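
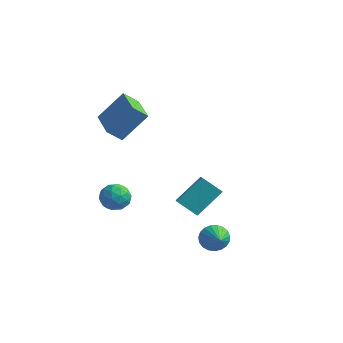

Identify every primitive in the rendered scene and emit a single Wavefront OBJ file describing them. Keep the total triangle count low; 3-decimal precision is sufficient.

v -2.897 -2.019 2.039
v -3.395 -2.659 2.752
v -4.609 -0.718 2.012
v -5.107 -1.358 2.725
v -2.073 -0.902 3.615
v -2.571 -1.542 4.328
v -3.785 0.399 3.588
v -4.283 -0.241 4.301
v -0.686 -0.309 -2.596
v -0.123 1.12 -1.254
v -1.281 0.387 -3.088
v -0.718 1.817 -1.746
v 0.418 0.043 -3.434
v 0.981 1.473 -2.092
v -0.177 0.74 -3.926
v 0.386 2.169 -2.584
v 2.511 -1.272 -3.646
v 3.096 -1.003 -4.17
v 3.569 -2.188 -2.934
v 3.12 -0.775 -3.912
v 3.039 -0.633 -3.608
v 2.866 -0.601 -3.311
v 2.632 -0.686 -3.072
v 2.377 -0.872 -2.932
v 2.145 -1.127 -2.916
v 1.976 -1.407 -3.026
v 1.9 -1.664 -3.243
v 1.93 -1.854 -3.53
v 2.06 -1.943 -3.837
v 2.268 -1.916 -4.112
v 2.518 -1.777 -4.305
v 2.767 -1.552 -4.385
v 2.972 -1.278 -4.337
v -4.625 -1.291 -2.537
v -4.237 -0.824 -3.235
v -3.463 -2.236 -2.525
v -3.075 -1.769 -3.223
v -3.138 -1.381 -2.385
v -3.856 -0.797 -2.393
v -3.844 -2.263 -3.367
v -4.562 -1.679 -3.375
v -3.755 -1.424 -3.748
v -3.318 -0.88 -3.141
v -4.382 -2.18 -2.619
v -3.945 -1.636 -2.012
v -4.533 -0.975 -2.888
v -3.167 -2.085 -2.872
v -3.204 -1.858 -2.38
v -2.976 -1.583 -2.79
v -4.309 -0.959 -2.392
v -4.081 -0.684 -2.803
v -3.435 -1.012 -2.303
v -3.619 -2.376 -2.957
v -3.391 -2.101 -3.368
v -4.724 -1.477 -2.97
v -4.496 -1.202 -3.38
v -4.265 -2.048 -3.457
v -4.021 -1.053 -3.599
v -3.339 -1.608 -3.592
v -3.791 -1.899 -3.677
v -4.212 -1.555 -3.681
v -3.765 -0.733 -3.243
v -3.082 -1.288 -3.235
v -3.119 -1.06 -2.743
v -3.541 -0.717 -2.747
v -3.481 -1.086 -3.544
v -4.618 -1.772 -2.525
v -3.935 -2.327 -2.517
v -4.159 -2.343 -3.013
v -4.581 -2 -3.017
v -4.361 -1.452 -2.168
v -3.679 -2.007 -2.161
v -3.488 -1.505 -2.079
v -3.909 -1.161 -2.083
v -4.219 -1.974 -2.216
f 2 4 1
f 5 2 1
f 1 4 3
f 3 5 1
f 2 8 4
f 6 2 5
f 6 8 2
f 4 8 3
f 7 5 3
f 3 8 7
f 7 6 5
f 8 6 7
f 10 12 9
f 13 10 9
f 9 12 11
f 11 13 9
f 10 16 12
f 14 10 13
f 14 16 10
f 12 16 11
f 15 13 11
f 11 16 15
f 15 14 13
f 16 14 15
f 18 17 20
f 18 20 19
f 20 17 21
f 20 21 19
f 21 17 22
f 21 22 19
f 22 17 23
f 22 23 19
f 23 17 24
f 23 24 19
f 24 17 25
f 24 25 19
f 25 17 26
f 25 26 19
f 26 17 27
f 26 27 19
f 27 17 28
f 27 28 19
f 28 17 29
f 28 29 19
f 29 17 30
f 29 30 19
f 30 17 31
f 30 31 19
f 31 17 32
f 31 32 19
f 32 17 33
f 32 33 19
f 33 17 18
f 33 18 19
f 34 71 50
f 71 45 74
f 50 74 39
f 71 74 50
f 34 50 46
f 50 39 51
f 46 51 35
f 50 51 46
f 34 46 55
f 46 35 56
f 55 56 41
f 46 56 55
f 34 55 67
f 55 41 70
f 67 70 44
f 55 70 67
f 34 67 71
f 67 44 75
f 71 75 45
f 67 75 71
f 35 51 62
f 51 39 65
f 62 65 43
f 51 65 62
f 39 74 52
f 74 45 73
f 52 73 38
f 74 73 52
f 45 75 72
f 75 44 68
f 72 68 36
f 75 68 72
f 44 70 69
f 70 41 57
f 69 57 40
f 70 57 69
f 41 56 61
f 56 35 58
f 61 58 42
f 56 58 61
f 37 63 49
f 63 43 64
f 49 64 38
f 63 64 49
f 37 49 47
f 49 38 48
f 47 48 36
f 49 48 47
f 37 47 54
f 47 36 53
f 54 53 40
f 47 53 54
f 37 54 59
f 54 40 60
f 59 60 42
f 54 60 59
f 37 59 63
f 59 42 66
f 63 66 43
f 59 66 63
f 38 64 52
f 64 43 65
f 52 65 39
f 64 65 52
f 36 48 72
f 48 38 73
f 72 73 45
f 48 73 72
f 40 53 69
f 53 36 68
f 69 68 44
f 53 68 69
f 42 60 61
f 60 40 57
f 61 57 41
f 60 57 61
f 43 66 62
f 66 42 58
f 62 58 35
f 66 58 62



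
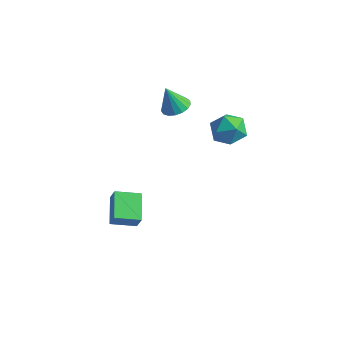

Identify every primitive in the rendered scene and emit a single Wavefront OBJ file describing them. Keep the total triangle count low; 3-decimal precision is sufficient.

v 1.543 2.303 4.013
v 2.365 2.521 3.213
v 2.095 0.499 4.087
v 2.917 0.717 3.287
v 3.012 1.168 4.36
v 2.671 2.283 4.314
v 1.789 0.737 2.986
v 1.448 1.852 2.94
v 2.517 1.554 2.579
v 3.272 1.82 3.427
v 1.188 1.2 3.873
v 1.943 1.466 4.721
v -1.98 2.323 2.79
v -1.511 3.051 3.069
v -2.52 2.057 4.39
v -1.901 3.213 2.964
v -2.31 3.171 2.819
v -2.643 2.934 2.668
v -2.824 2.558 2.544
v -2.812 2.128 2.477
v -2.609 1.743 2.481
v -2.262 1.49 2.556
v -1.851 1.428 2.685
v -1.469 1.572 2.837
v -1.204 1.887 2.979
v -1.117 2.302 3.077
v -1.228 2.722 3.11
v -3.766 -1.72 -3.714
v -3.304 -1.865 -2.716
v -2.606 -0.672 -4.099
v -2.144 -0.817 -3.101
v -2.696 -3.163 -4.419
v -2.234 -3.308 -3.421
v -1.536 -2.115 -4.804
v -1.074 -2.26 -3.806
f 1 12 6
f 1 6 2
f 1 2 8
f 1 8 11
f 1 11 12
f 2 6 10
f 6 12 5
f 12 11 3
f 11 8 7
f 8 2 9
f 4 10 5
f 4 5 3
f 4 3 7
f 4 7 9
f 4 9 10
f 5 10 6
f 3 5 12
f 7 3 11
f 9 7 8
f 10 9 2
f 14 13 16
f 14 16 15
f 16 13 17
f 16 17 15
f 17 13 18
f 17 18 15
f 18 13 19
f 18 19 15
f 19 13 20
f 19 20 15
f 20 13 21
f 20 21 15
f 21 13 22
f 21 22 15
f 22 13 23
f 22 23 15
f 23 13 24
f 23 24 15
f 24 13 25
f 24 25 15
f 25 13 26
f 25 26 15
f 26 13 27
f 26 27 15
f 27 13 14
f 27 14 15
f 29 31 28
f 32 29 28
f 28 31 30
f 30 32 28
f 29 35 31
f 33 29 32
f 33 35 29
f 31 35 30
f 34 32 30
f 30 35 34
f 34 33 32
f 35 33 34



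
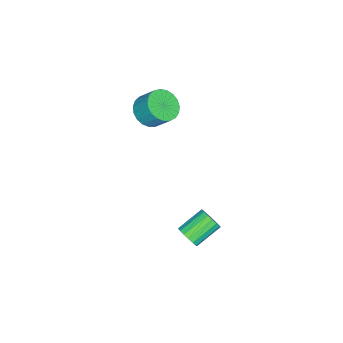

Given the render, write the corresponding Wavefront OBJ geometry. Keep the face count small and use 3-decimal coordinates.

v -3.456 -1.445 3.394
v -2.46 -1.687 3.5
v -2.349 -0.778 4.532
v -3.344 -0.535 4.426
v -2.444 -1.367 3.216
v -2.333 -0.458 4.248
v -2.603 -1.06 2.963
v -2.491 -0.151 3.995
v -2.909 -0.82 2.784
v -2.798 0.09 3.816
v -3.31 -0.688 2.711
v -3.198 0.222 3.743
v -3.736 -0.686 2.756
v -3.624 0.223 3.788
v -4.114 -0.816 2.911
v -4.002 0.093 3.943
v -4.377 -1.054 3.15
v -4.266 -0.145 4.182
v -4.482 -1.36 3.431
v -4.37 -0.451 4.463
v -4.409 -1.681 3.705
v -4.297 -0.772 4.737
v -4.171 -1.961 3.926
v -4.059 -1.051 4.958
v -3.81 -2.151 4.055
v -3.698 -1.242 5.087
v -3.387 -2.219 4.069
v -3.275 -1.31 5.101
v -2.976 -2.154 3.967
v -2.865 -1.244 4.999
v -2.649 -1.966 3.766
v -2.537 -1.056 4.798
v -0.113 2.277 -3.133
v 0.264 2.237 -2.498
v -1.01 3.043 -1.691
v -1.387 3.083 -2.327
v 0.369 2.544 -2.639
v -0.905 3.351 -1.833
v 0.363 2.79 -2.894
v -0.91 3.597 -2.088
v 0.249 2.918 -3.204
v -1.025 3.725 -2.397
v 0.051 2.9 -3.497
v -1.223 3.707 -2.69
v -0.184 2.738 -3.707
v -1.458 3.545 -2.901
v -0.403 2.471 -3.786
v -1.677 3.278 -2.979
v -0.555 2.16 -3.715
v -1.829 2.966 -2.908
v -0.607 1.875 -3.511
v -1.88 2.682 -2.704
v -0.545 1.682 -3.22
v -1.819 2.489 -2.414
v -0.384 1.625 -2.91
v -1.658 2.432 -2.103
v -0.161 1.718 -2.65
v -1.435 2.525 -1.844
v 0.073 1.938 -2.502
v -1.201 2.745 -1.695
f 2 1 5
f 2 5 3
f 3 5 6
f 3 6 4
f 5 1 7
f 5 7 6
f 6 7 8
f 6 8 4
f 7 1 9
f 7 9 8
f 8 9 10
f 8 10 4
f 9 1 11
f 9 11 10
f 10 11 12
f 10 12 4
f 11 1 13
f 11 13 12
f 12 13 14
f 12 14 4
f 13 1 15
f 13 15 14
f 14 15 16
f 14 16 4
f 15 1 17
f 15 17 16
f 16 17 18
f 16 18 4
f 17 1 19
f 17 19 18
f 18 19 20
f 18 20 4
f 19 1 21
f 19 21 20
f 20 21 22
f 20 22 4
f 21 1 23
f 21 23 22
f 22 23 24
f 22 24 4
f 23 1 25
f 23 25 24
f 24 25 26
f 24 26 4
f 25 1 27
f 25 27 26
f 26 27 28
f 26 28 4
f 27 1 29
f 27 29 28
f 28 29 30
f 28 30 4
f 29 1 31
f 29 31 30
f 30 31 32
f 30 32 4
f 31 1 2
f 31 2 32
f 32 2 3
f 32 3 4
f 34 33 37
f 34 37 35
f 35 37 38
f 35 38 36
f 37 33 39
f 37 39 38
f 38 39 40
f 38 40 36
f 39 33 41
f 39 41 40
f 40 41 42
f 40 42 36
f 41 33 43
f 41 43 42
f 42 43 44
f 42 44 36
f 43 33 45
f 43 45 44
f 44 45 46
f 44 46 36
f 45 33 47
f 45 47 46
f 46 47 48
f 46 48 36
f 47 33 49
f 47 49 48
f 48 49 50
f 48 50 36
f 49 33 51
f 49 51 50
f 50 51 52
f 50 52 36
f 51 33 53
f 51 53 52
f 52 53 54
f 52 54 36
f 53 33 55
f 53 55 54
f 54 55 56
f 54 56 36
f 55 33 57
f 55 57 56
f 56 57 58
f 56 58 36
f 57 33 59
f 57 59 58
f 58 59 60
f 58 60 36
f 59 33 34
f 59 34 60
f 60 34 35
f 60 35 36



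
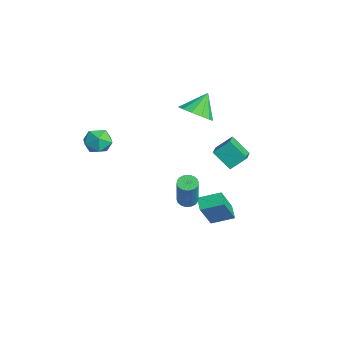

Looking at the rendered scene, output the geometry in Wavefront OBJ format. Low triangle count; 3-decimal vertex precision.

v -3.638 -3.257 -0.134
v -3.139 -3.824 0.303
v -4.681 -3.456 0.797
v -4.182 -4.023 1.234
v -3.979 -3.174 1.233
v -3.335 -3.051 0.657
v -4.485 -4.229 0.443
v -3.841 -4.106 -0.133
v -3.663 -4.425 0.66
v -3.35 -3.773 1.148
v -4.47 -3.507 -0.048
v -4.157 -2.855 0.44
v -0.792 1.6 0.786
v 0.31 0.997 1.307
v -0.659 2.457 1.494
v 0.443 1.854 2.016
v -0.023 2.226 -0.116
v 1.079 1.623 0.406
v 0.11 3.083 0.593
v 1.212 2.48 1.114
v -1.99 0.961 2.742
v -1.355 0.508 3.352
v -2.43 1.819 3.838
v -1.078 0.937 3.127
v -1.091 1.373 2.78
v -1.389 1.679 2.421
v -1.878 1.756 2.164
v -2.402 1.581 2.09
v -2.796 1.208 2.224
v -2.933 0.758 2.522
v -2.771 0.371 2.89
v -2.361 0.172 3.211
v -1.833 0.223 3.384
v 0.964 0.667 -3.595
v 0.237 0.806 -3.244
v 1.372 1.803 -3.201
v 0.645 1.942 -2.849
v 1.675 -0.222 -1.771
v 0.948 -0.083 -1.419
v 2.083 0.914 -1.376
v 1.356 1.053 -1.025
v 2.566 -1.236 -0.032
v 2.938 -1.561 -0.224
v 3.626 -1.829 1.56
v 3.254 -1.504 1.752
v 3.035 -1.378 -0.234
v 3.722 -1.646 1.55
v 3.061 -1.174 -0.213
v 3.748 -1.442 1.571
v 3.011 -0.98 -0.164
v 3.698 -1.248 1.619
v 2.893 -0.824 -0.096
v 3.581 -1.092 1.688
v 2.726 -0.731 -0.017
v 3.413 -0.999 1.766
v 2.535 -0.715 0.059
v 3.222 -0.983 1.842
v 2.348 -0.778 0.121
v 3.035 -1.046 1.905
v 2.194 -0.911 0.16
v 2.882 -1.179 1.944
v 2.098 -1.094 0.17
v 2.785 -1.362 1.954
v 2.072 -1.298 0.149
v 2.759 -1.566 1.933
v 2.122 -1.492 0.101
v 2.809 -1.76 1.884
v 2.239 -1.648 0.032
v 2.927 -1.916 1.816
v 2.407 -1.741 -0.046
v 3.094 -2.009 1.737
v 2.598 -1.757 -0.122
v 3.285 -2.025 1.661
v 2.785 -1.694 -0.185
v 3.472 -1.962 1.599
f 1 12 6
f 1 6 2
f 1 2 8
f 1 8 11
f 1 11 12
f 2 6 10
f 6 12 5
f 12 11 3
f 11 8 7
f 8 2 9
f 4 10 5
f 4 5 3
f 4 3 7
f 4 7 9
f 4 9 10
f 5 10 6
f 3 5 12
f 7 3 11
f 9 7 8
f 10 9 2
f 14 16 13
f 17 14 13
f 13 16 15
f 15 17 13
f 14 20 16
f 18 14 17
f 18 20 14
f 16 20 15
f 19 17 15
f 15 20 19
f 19 18 17
f 20 18 19
f 22 21 24
f 22 24 23
f 24 21 25
f 24 25 23
f 25 21 26
f 25 26 23
f 26 21 27
f 26 27 23
f 27 21 28
f 27 28 23
f 28 21 29
f 28 29 23
f 29 21 30
f 29 30 23
f 30 21 31
f 30 31 23
f 31 21 32
f 31 32 23
f 32 21 33
f 32 33 23
f 33 21 22
f 33 22 23
f 35 37 34
f 38 35 34
f 34 37 36
f 36 38 34
f 35 41 37
f 39 35 38
f 39 41 35
f 37 41 36
f 40 38 36
f 36 41 40
f 40 39 38
f 41 39 40
f 43 42 46
f 43 46 44
f 44 46 47
f 44 47 45
f 46 42 48
f 46 48 47
f 47 48 49
f 47 49 45
f 48 42 50
f 48 50 49
f 49 50 51
f 49 51 45
f 50 42 52
f 50 52 51
f 51 52 53
f 51 53 45
f 52 42 54
f 52 54 53
f 53 54 55
f 53 55 45
f 54 42 56
f 54 56 55
f 55 56 57
f 55 57 45
f 56 42 58
f 56 58 57
f 57 58 59
f 57 59 45
f 58 42 60
f 58 60 59
f 59 60 61
f 59 61 45
f 60 42 62
f 60 62 61
f 61 62 63
f 61 63 45
f 62 42 64
f 62 64 63
f 63 64 65
f 63 65 45
f 64 42 66
f 64 66 65
f 65 66 67
f 65 67 45
f 66 42 68
f 66 68 67
f 67 68 69
f 67 69 45
f 68 42 70
f 68 70 69
f 69 70 71
f 69 71 45
f 70 42 72
f 70 72 71
f 71 72 73
f 71 73 45
f 72 42 74
f 72 74 73
f 73 74 75
f 73 75 45
f 74 42 43
f 74 43 75
f 75 43 44
f 75 44 45



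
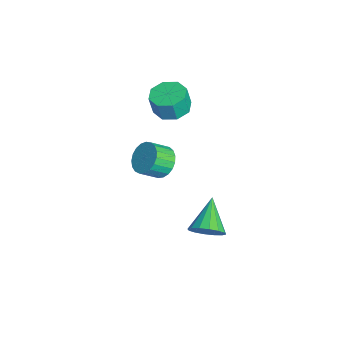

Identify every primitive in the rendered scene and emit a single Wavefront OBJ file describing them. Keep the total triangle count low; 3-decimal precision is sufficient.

v -3.542 -2.996 -3.25
v -2.574 -3.105 -3.668
v -2.331 -4.173 -2.829
v -3.298 -4.064 -2.41
v -2.499 -2.826 -3.335
v -2.256 -3.894 -2.496
v -2.604 -2.577 -2.988
v -2.361 -3.644 -2.148
v -2.871 -2.4 -2.685
v -2.628 -3.467 -1.846
v -3.255 -2.326 -2.48
v -3.012 -3.394 -1.641
v -3.688 -2.368 -2.409
v -3.444 -3.436 -1.569
v -4.095 -2.519 -2.482
v -3.852 -3.586 -1.643
v -4.407 -2.752 -2.689
v -4.164 -3.82 -1.849
v -4.569 -3.027 -2.992
v -4.326 -4.095 -2.152
v -4.554 -3.297 -3.34
v -4.311 -4.365 -2.5
v -4.363 -3.515 -3.672
v -4.12 -4.583 -2.833
v -4.031 -3.644 -3.932
v -3.788 -4.711 -3.092
v -3.614 -3.66 -4.073
v -3.37 -4.728 -3.234
v -3.184 -3.561 -4.072
v -2.941 -4.629 -3.233
v -2.816 -3.365 -3.929
v -2.573 -4.433 -3.089
v -3.89 -2.389 1.359
v -2.805 -2.292 1.313
v -2.726 -2.554 2.635
v -3.81 -2.651 2.681
v -3.183 -1.567 1.48
v -3.104 -1.83 2.802
v -3.975 -1.324 1.575
v -3.896 -1.586 2.897
v -4.717 -1.704 1.544
v -4.638 -1.967 2.866
v -4.974 -2.486 1.405
v -4.895 -2.748 2.727
v -4.596 -3.21 1.238
v -4.517 -3.473 2.56
v -3.804 -3.454 1.143
v -3.725 -3.716 2.465
v -3.062 -3.073 1.174
v -2.983 -3.336 2.496
v 3.425 -1.704 -2.505
v 4.034 -1.19 -1.853
v 1.695 -1.116 -1.355
v 3.904 -0.835 -2.229
v 3.647 -0.714 -2.68
v 3.329 -0.858 -3.083
v 3.038 -1.228 -3.332
v 2.85 -1.727 -3.359
v 2.817 -2.219 -3.157
v 2.947 -2.574 -2.781
v 3.204 -2.695 -2.33
v 3.522 -2.551 -1.927
v 3.813 -2.181 -1.678
v 4.001 -1.682 -1.651
f 2 1 5
f 2 5 3
f 3 5 6
f 3 6 4
f 5 1 7
f 5 7 6
f 6 7 8
f 6 8 4
f 7 1 9
f 7 9 8
f 8 9 10
f 8 10 4
f 9 1 11
f 9 11 10
f 10 11 12
f 10 12 4
f 11 1 13
f 11 13 12
f 12 13 14
f 12 14 4
f 13 1 15
f 13 15 14
f 14 15 16
f 14 16 4
f 15 1 17
f 15 17 16
f 16 17 18
f 16 18 4
f 17 1 19
f 17 19 18
f 18 19 20
f 18 20 4
f 19 1 21
f 19 21 20
f 20 21 22
f 20 22 4
f 21 1 23
f 21 23 22
f 22 23 24
f 22 24 4
f 23 1 25
f 23 25 24
f 24 25 26
f 24 26 4
f 25 1 27
f 25 27 26
f 26 27 28
f 26 28 4
f 27 1 29
f 27 29 28
f 28 29 30
f 28 30 4
f 29 1 31
f 29 31 30
f 30 31 32
f 30 32 4
f 31 1 2
f 31 2 32
f 32 2 3
f 32 3 4
f 34 33 37
f 34 37 35
f 35 37 38
f 35 38 36
f 37 33 39
f 37 39 38
f 38 39 40
f 38 40 36
f 39 33 41
f 39 41 40
f 40 41 42
f 40 42 36
f 41 33 43
f 41 43 42
f 42 43 44
f 42 44 36
f 43 33 45
f 43 45 44
f 44 45 46
f 44 46 36
f 45 33 47
f 45 47 46
f 46 47 48
f 46 48 36
f 47 33 49
f 47 49 48
f 48 49 50
f 48 50 36
f 49 33 34
f 49 34 50
f 50 34 35
f 50 35 36
f 52 51 54
f 52 54 53
f 54 51 55
f 54 55 53
f 55 51 56
f 55 56 53
f 56 51 57
f 56 57 53
f 57 51 58
f 57 58 53
f 58 51 59
f 58 59 53
f 59 51 60
f 59 60 53
f 60 51 61
f 60 61 53
f 61 51 62
f 61 62 53
f 62 51 63
f 62 63 53
f 63 51 64
f 63 64 53
f 64 51 52
f 64 52 53



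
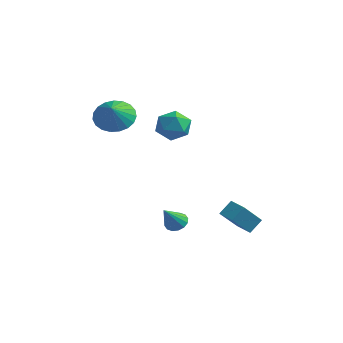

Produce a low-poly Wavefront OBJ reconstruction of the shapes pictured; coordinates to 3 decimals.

v -3.122 0.466 2.423
v -2.48 1.288 2.771
v -2.658 -0.266 3.297
v -2.857 1.349 3.023
v -3.28 1.257 3.17
v -3.676 1.029 3.189
v -3.976 0.703 3.075
v -4.128 0.336 2.849
v -4.106 -0.009 2.548
v -3.914 -0.271 2.227
v -3.585 -0.406 1.939
v -3.176 -0.39 1.735
v -2.758 -0.227 1.65
v -2.402 0.057 1.699
v -2.171 0.411 1.873
v -2.104 0.775 2.142
v -2.214 1.085 2.46
v 0 1.527 -4.378
v 0.632 1.659 -4.298
v 0.06 0.513 -3.182
v 0.471 1.881 -4.102
v 0.184 2.007 -3.98
v -0.152 2.005 -3.965
v -0.448 1.875 -4.061
v -0.623 1.652 -4.241
v -0.631 1.395 -4.459
v -0.47 1.174 -4.654
v -0.183 1.047 -4.776
v 0.153 1.049 -4.791
v 0.448 1.179 -4.696
v 0.623 1.403 -4.515
v -1.439 3.69 1.521
v -0.584 3.339 1.952
v -1.916 2.141 1.208
v -1.061 1.79 1.639
v -1.778 2.231 2.215
v -1.483 3.188 2.408
v -1.017 2.292 0.752
v -0.722 3.249 0.945
v -0.323 2.475 1.476
v -0.793 2.437 2.38
v -1.707 3.043 0.78
v -2.177 3.005 1.684
v 2.024 3.849 -4.872
v 2.085 2.356 -3.441
v 2.212 4.526 -4.174
v 2.273 3.032 -2.743
v 2.927 3.748 -5.017
v 2.988 2.254 -3.586
v 3.115 4.424 -4.319
v 3.176 2.931 -2.888
f 2 1 4
f 2 4 3
f 4 1 5
f 4 5 3
f 5 1 6
f 5 6 3
f 6 1 7
f 6 7 3
f 7 1 8
f 7 8 3
f 8 1 9
f 8 9 3
f 9 1 10
f 9 10 3
f 10 1 11
f 10 11 3
f 11 1 12
f 11 12 3
f 12 1 13
f 12 13 3
f 13 1 14
f 13 14 3
f 14 1 15
f 14 15 3
f 15 1 16
f 15 16 3
f 16 1 17
f 16 17 3
f 17 1 2
f 17 2 3
f 19 18 21
f 19 21 20
f 21 18 22
f 21 22 20
f 22 18 23
f 22 23 20
f 23 18 24
f 23 24 20
f 24 18 25
f 24 25 20
f 25 18 26
f 25 26 20
f 26 18 27
f 26 27 20
f 27 18 28
f 27 28 20
f 28 18 29
f 28 29 20
f 29 18 30
f 29 30 20
f 30 18 31
f 30 31 20
f 31 18 19
f 31 19 20
f 32 43 37
f 32 37 33
f 32 33 39
f 32 39 42
f 32 42 43
f 33 37 41
f 37 43 36
f 43 42 34
f 42 39 38
f 39 33 40
f 35 41 36
f 35 36 34
f 35 34 38
f 35 38 40
f 35 40 41
f 36 41 37
f 34 36 43
f 38 34 42
f 40 38 39
f 41 40 33
f 45 47 44
f 48 45 44
f 44 47 46
f 46 48 44
f 45 51 47
f 49 45 48
f 49 51 45
f 47 51 46
f 50 48 46
f 46 51 50
f 50 49 48
f 51 49 50



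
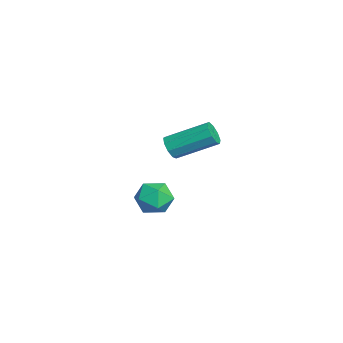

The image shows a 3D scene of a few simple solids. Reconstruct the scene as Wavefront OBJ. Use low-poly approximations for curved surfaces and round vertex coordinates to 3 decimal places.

v -0.521 1.81 3.474
v -0.039 1.847 3.256
v 0.202 3.367 4.048
v -0.279 3.33 4.266
v -0.286 2 3.039
v -0.045 3.519 3.83
v -0.642 2.064 3.025
v -0.401 3.583 3.816
v -0.942 2.009 3.221
v -0.701 3.528 4.013
v -1.044 1.861 3.536
v -0.803 3.381 4.328
v -0.902 1.69 3.822
v -0.661 3.209 4.614
v -0.581 1.575 3.945
v -0.34 3.094 4.737
v -0.232 1.57 3.848
v 0.009 3.089 4.639
v -0.018 1.678 3.576
v 0.224 3.197 4.367
v -3.571 1.927 -0.135
v -2.932 2.21 -0.603
v -3.548 0.75 -0.817
v -2.909 1.033 -1.285
v -2.79 0.863 -0.47
v -2.804 1.591 -0.048
v -3.676 1.369 -1.372
v -3.69 2.097 -0.95
v -2.997 1.866 -1.367
v -2.45 1.553 -0.81
v -4.03 1.407 -0.61
v -3.483 1.094 -0.053
f 2 1 5
f 2 5 3
f 3 5 6
f 3 6 4
f 5 1 7
f 5 7 6
f 6 7 8
f 6 8 4
f 7 1 9
f 7 9 8
f 8 9 10
f 8 10 4
f 9 1 11
f 9 11 10
f 10 11 12
f 10 12 4
f 11 1 13
f 11 13 12
f 12 13 14
f 12 14 4
f 13 1 15
f 13 15 14
f 14 15 16
f 14 16 4
f 15 1 17
f 15 17 16
f 16 17 18
f 16 18 4
f 17 1 19
f 17 19 18
f 18 19 20
f 18 20 4
f 19 1 2
f 19 2 20
f 20 2 3
f 20 3 4
f 21 32 26
f 21 26 22
f 21 22 28
f 21 28 31
f 21 31 32
f 22 26 30
f 26 32 25
f 32 31 23
f 31 28 27
f 28 22 29
f 24 30 25
f 24 25 23
f 24 23 27
f 24 27 29
f 24 29 30
f 25 30 26
f 23 25 32
f 27 23 31
f 29 27 28
f 30 29 22



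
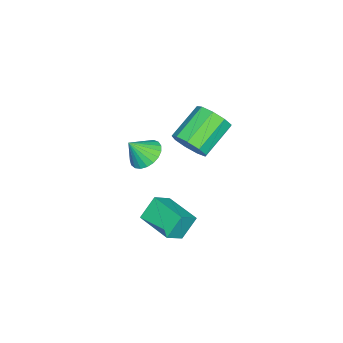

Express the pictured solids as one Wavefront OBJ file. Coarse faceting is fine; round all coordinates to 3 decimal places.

v 1.753 -2.618 2.847
v 2.144 -3.01 2.419
v 2.147 -3.102 3.653
v 2.319 -2.783 2.47
v 2.396 -2.528 2.586
v 2.362 -2.288 2.747
v 2.222 -2.105 2.925
v 2.001 -2.01 3.09
v 1.738 -2.021 3.213
v 1.476 -2.135 3.272
v 1.263 -2.333 3.258
v 1.134 -2.579 3.173
v 1.112 -2.833 3.031
v 1.201 -3.049 2.858
v 1.385 -3.191 2.683
v 1.633 -3.233 2.536
v 1.901 -3.17 2.443
v -0.064 -1.694 2.162
v 0.378 -1.584 2.795
v -0.935 -1.135 3.632
v -1.376 -1.246 2.998
v 0.351 -1.133 2.511
v -0.962 -0.685 3.347
v 0.13 -0.945 2.063
v -1.183 -0.496 2.9
v -0.182 -1.108 1.662
v -1.494 -0.659 2.498
v -0.438 -1.545 1.494
v -1.751 -1.096 2.33
v -0.519 -2.052 1.639
v -1.832 -1.603 2.475
v -0.387 -2.392 2.028
v -1.7 -1.943 2.865
v -0.104 -2.405 2.48
v -1.416 -1.956 3.317
v 0.198 -2.086 2.783
v -1.114 -1.638 3.62
v 2.864 -1.769 0.411
v 2.34 -1.44 1.235
v 3.488 -0.477 0.292
v 2.965 -0.148 1.116
v 3.555 -2.052 0.964
v 3.032 -1.723 1.788
v 4.18 -0.76 0.845
v 3.656 -0.431 1.669
f 2 1 4
f 2 4 3
f 4 1 5
f 4 5 3
f 5 1 6
f 5 6 3
f 6 1 7
f 6 7 3
f 7 1 8
f 7 8 3
f 8 1 9
f 8 9 3
f 9 1 10
f 9 10 3
f 10 1 11
f 10 11 3
f 11 1 12
f 11 12 3
f 12 1 13
f 12 13 3
f 13 1 14
f 13 14 3
f 14 1 15
f 14 15 3
f 15 1 16
f 15 16 3
f 16 1 17
f 16 17 3
f 17 1 2
f 17 2 3
f 19 18 22
f 19 22 20
f 20 22 23
f 20 23 21
f 22 18 24
f 22 24 23
f 23 24 25
f 23 25 21
f 24 18 26
f 24 26 25
f 25 26 27
f 25 27 21
f 26 18 28
f 26 28 27
f 27 28 29
f 27 29 21
f 28 18 30
f 28 30 29
f 29 30 31
f 29 31 21
f 30 18 32
f 30 32 31
f 31 32 33
f 31 33 21
f 32 18 34
f 32 34 33
f 33 34 35
f 33 35 21
f 34 18 36
f 34 36 35
f 35 36 37
f 35 37 21
f 36 18 19
f 36 19 37
f 37 19 20
f 37 20 21
f 39 41 38
f 42 39 38
f 38 41 40
f 40 42 38
f 39 45 41
f 43 39 42
f 43 45 39
f 41 45 40
f 44 42 40
f 40 45 44
f 44 43 42
f 45 43 44



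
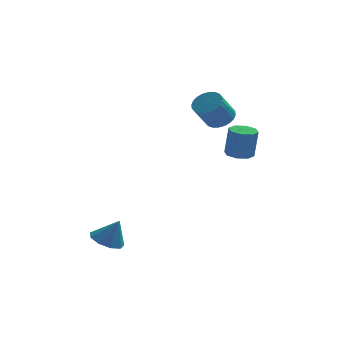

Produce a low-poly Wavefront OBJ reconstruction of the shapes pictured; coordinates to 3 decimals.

v -3.753 -2.988 -4.167
v -2.844 -2.894 -4.598
v -3.067 -3.032 -2.733
v -3.103 -2.27 -4.455
v -3.666 -1.982 -4.177
v -4.27 -2.164 -3.895
v -4.631 -2.732 -3.739
v -4.581 -3.42 -3.784
v -4.144 -3.905 -4.008
v -3.523 -3.962 -4.307
v -3.01 -3.562 -4.54
v 3.392 2.772 -0.153
v 4.209 2.603 -0.255
v 4.425 2.539 1.592
v 3.608 2.708 1.693
v 4.09 3.234 -0.219
v 4.306 3.17 1.627
v 3.563 3.594 -0.145
v 3.779 3.53 1.701
v 2.936 3.473 -0.076
v 3.152 3.409 1.771
v 2.575 2.941 -0.052
v 2.791 2.877 1.795
v 2.694 2.31 -0.087
v 2.91 2.246 1.759
v 3.221 1.95 -0.161
v 3.437 1.886 1.685
v 3.848 2.071 -0.231
v 4.064 2.007 1.616
v 2.354 3.816 2.275
v 2.778 4.427 2.849
v 2.011 3.636 4.259
v 1.586 3.024 3.685
v 2.464 4.603 2.777
v 1.697 3.811 4.187
v 2.133 4.659 2.628
v 1.366 3.867 4.039
v 1.836 4.586 2.426
v 1.069 3.794 3.836
v 1.618 4.396 2.201
v 0.851 3.605 3.611
v 1.511 4.118 1.987
v 0.744 3.326 3.397
v 1.533 3.794 1.816
v 0.766 3.002 3.227
v 1.68 3.473 1.716
v 0.913 2.681 3.126
v 1.929 3.204 1.701
v 1.162 2.413 3.111
v 2.243 3.029 1.773
v 1.476 2.237 3.183
v 2.574 2.973 1.921
v 1.807 2.181 3.332
v 2.871 3.046 2.124
v 2.104 2.254 3.534
v 3.089 3.235 2.349
v 2.322 2.444 3.759
v 3.196 3.514 2.563
v 2.429 2.722 3.973
v 3.174 3.838 2.733
v 2.407 3.046 4.144
v 3.027 4.159 2.834
v 2.26 3.367 4.244
f 2 1 4
f 2 4 3
f 4 1 5
f 4 5 3
f 5 1 6
f 5 6 3
f 6 1 7
f 6 7 3
f 7 1 8
f 7 8 3
f 8 1 9
f 8 9 3
f 9 1 10
f 9 10 3
f 10 1 11
f 10 11 3
f 11 1 2
f 11 2 3
f 13 12 16
f 13 16 14
f 14 16 17
f 14 17 15
f 16 12 18
f 16 18 17
f 17 18 19
f 17 19 15
f 18 12 20
f 18 20 19
f 19 20 21
f 19 21 15
f 20 12 22
f 20 22 21
f 21 22 23
f 21 23 15
f 22 12 24
f 22 24 23
f 23 24 25
f 23 25 15
f 24 12 26
f 24 26 25
f 25 26 27
f 25 27 15
f 26 12 28
f 26 28 27
f 27 28 29
f 27 29 15
f 28 12 13
f 28 13 29
f 29 13 14
f 29 14 15
f 31 30 34
f 31 34 32
f 32 34 35
f 32 35 33
f 34 30 36
f 34 36 35
f 35 36 37
f 35 37 33
f 36 30 38
f 36 38 37
f 37 38 39
f 37 39 33
f 38 30 40
f 38 40 39
f 39 40 41
f 39 41 33
f 40 30 42
f 40 42 41
f 41 42 43
f 41 43 33
f 42 30 44
f 42 44 43
f 43 44 45
f 43 45 33
f 44 30 46
f 44 46 45
f 45 46 47
f 45 47 33
f 46 30 48
f 46 48 47
f 47 48 49
f 47 49 33
f 48 30 50
f 48 50 49
f 49 50 51
f 49 51 33
f 50 30 52
f 50 52 51
f 51 52 53
f 51 53 33
f 52 30 54
f 52 54 53
f 53 54 55
f 53 55 33
f 54 30 56
f 54 56 55
f 55 56 57
f 55 57 33
f 56 30 58
f 56 58 57
f 57 58 59
f 57 59 33
f 58 30 60
f 58 60 59
f 59 60 61
f 59 61 33
f 60 30 62
f 60 62 61
f 61 62 63
f 61 63 33
f 62 30 31
f 62 31 63
f 63 31 32
f 63 32 33



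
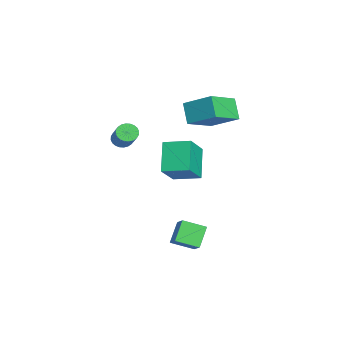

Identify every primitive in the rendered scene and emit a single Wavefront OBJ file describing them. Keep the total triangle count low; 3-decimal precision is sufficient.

v -3.44 3.136 1.81
v -4.246 2.93 2.961
v -2.587 4.565 2.662
v -3.392 4.359 3.814
v -2.028 1.841 2.566
v -2.833 1.635 3.718
v -1.174 3.27 3.419
v -1.98 3.064 4.57
v -1.218 -1.535 1.866
v -0.952 -1.226 1.426
v 0.444 -0.936 2.474
v 0.178 -1.245 2.914
v -1.07 -1.056 1.536
v 0.326 -0.766 2.585
v -1.21 -0.96 1.696
v 0.186 -0.669 2.745
v -1.352 -0.95 1.882
v 0.044 -0.66 2.931
v -1.473 -1.03 2.066
v -0.077 -0.74 3.115
v -1.556 -1.187 2.219
v -0.16 -0.897 3.268
v -1.587 -1.397 2.318
v -0.191 -1.107 3.367
v -1.562 -1.628 2.349
v -0.166 -1.337 3.397
v -1.484 -1.844 2.306
v -0.088 -1.554 3.354
v -1.366 -2.014 2.195
v 0.03 -1.724 3.244
v -1.226 -2.111 2.035
v 0.17 -1.82 3.084
v -1.084 -2.12 1.849
v 0.312 -1.83 2.898
v -0.963 -2.04 1.665
v 0.433 -1.75 2.714
v -0.88 -1.883 1.512
v 0.516 -1.593 2.561
v -0.849 -1.673 1.413
v 0.547 -1.383 2.462
v -0.874 -1.443 1.383
v 0.522 -1.152 2.431
v 1.316 1.051 0.081
v 0.057 1.145 1.554
v 1.735 2.456 0.35
v 0.475 2.55 1.822
v 2.645 0.43 1.258
v 1.385 0.524 2.73
v 3.063 1.835 1.526
v 1.804 1.929 2.999
v 2.295 2.46 -2.998
v 2.349 1.241 -2.493
v 3.044 2.705 -2.485
v 3.098 1.486 -1.981
v 3.122 2.074 -4.019
v 3.176 0.855 -3.515
v 3.871 2.319 -3.507
v 3.925 1.1 -3.002
f 2 4 1
f 5 2 1
f 1 4 3
f 3 5 1
f 2 8 4
f 6 2 5
f 6 8 2
f 4 8 3
f 7 5 3
f 3 8 7
f 7 6 5
f 8 6 7
f 10 9 13
f 10 13 11
f 11 13 14
f 11 14 12
f 13 9 15
f 13 15 14
f 14 15 16
f 14 16 12
f 15 9 17
f 15 17 16
f 16 17 18
f 16 18 12
f 17 9 19
f 17 19 18
f 18 19 20
f 18 20 12
f 19 9 21
f 19 21 20
f 20 21 22
f 20 22 12
f 21 9 23
f 21 23 22
f 22 23 24
f 22 24 12
f 23 9 25
f 23 25 24
f 24 25 26
f 24 26 12
f 25 9 27
f 25 27 26
f 26 27 28
f 26 28 12
f 27 9 29
f 27 29 28
f 28 29 30
f 28 30 12
f 29 9 31
f 29 31 30
f 30 31 32
f 30 32 12
f 31 9 33
f 31 33 32
f 32 33 34
f 32 34 12
f 33 9 35
f 33 35 34
f 34 35 36
f 34 36 12
f 35 9 37
f 35 37 36
f 36 37 38
f 36 38 12
f 37 9 39
f 37 39 38
f 38 39 40
f 38 40 12
f 39 9 41
f 39 41 40
f 40 41 42
f 40 42 12
f 41 9 10
f 41 10 42
f 42 10 11
f 42 11 12
f 44 46 43
f 47 44 43
f 43 46 45
f 45 47 43
f 44 50 46
f 48 44 47
f 48 50 44
f 46 50 45
f 49 47 45
f 45 50 49
f 49 48 47
f 50 48 49
f 52 54 51
f 55 52 51
f 51 54 53
f 53 55 51
f 52 58 54
f 56 52 55
f 56 58 52
f 54 58 53
f 57 55 53
f 53 58 57
f 57 56 55
f 58 56 57



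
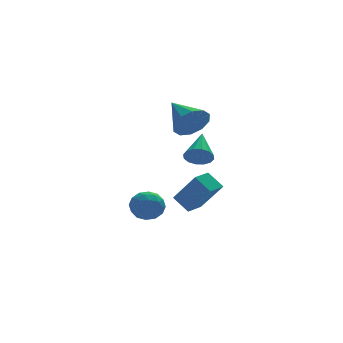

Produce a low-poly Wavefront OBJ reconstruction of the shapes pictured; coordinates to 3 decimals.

v -0.658 1.729 0.801
v -0.175 1.45 1.642
v -1.122 3.451 1.639
v 0.235 1.74 1.272
v 0.304 2.027 0.722
v 0.005 2.2 0.202
v -0.547 2.193 -0.09
v -1.141 2.009 -0.041
v -1.551 1.718 0.329
v -1.62 1.432 0.879
v -1.321 1.259 1.4
v -0.769 1.266 1.691
v -2.08 -3.798 0.6
v -1.765 -3.564 0.032
v -1.48 -2.422 1.5
v -2.091 -3.417 0.025
v -2.413 -3.372 0.171
v -2.647 -3.441 0.433
v -2.728 -3.605 0.739
v -2.636 -3.822 1.008
v -2.396 -4.031 1.168
v -2.07 -4.179 1.175
v -1.748 -4.224 1.029
v -1.514 -4.155 0.768
v -1.432 -3.99 0.461
v -1.524 -3.774 0.192
v -1.614 -0.789 -3.913
v -2.124 -0.095 -3.228
v -0.802 -0.188 -3.917
v -1.312 0.506 -3.233
v -0.868 -1.786 -2.347
v -1.378 -1.092 -1.663
v -0.056 -1.185 -2.352
v -0.566 -0.491 -1.667
v -3.443 -0.219 -3.02
v -2.838 -0.862 -2.991
v -4.422 -1.158 -3.469
v -3.817 -1.801 -3.44
v -4.112 -1.438 -2.691
v -3.507 -0.857 -2.413
v -3.753 -1.163 -4.047
v -3.148 -0.582 -3.769
v -3.03 -1.446 -3.625
v -3.252 -1.616 -2.787
v -4.008 -0.404 -3.673
v -4.23 -0.574 -2.835
v -3.055 -0.458 -2.966
v -4.205 -1.562 -3.494
v -4.378 -1.348 -3.054
v -4.023 -1.727 -3.037
v -3.447 -0.455 -2.626
v -3.092 -0.833 -2.609
v -3.841 -1.172 -2.433
v -4.168 -1.187 -3.851
v -3.813 -1.565 -3.834
v -3.237 -0.293 -3.423
v -2.882 -0.672 -3.406
v -3.419 -0.848 -4.027
v -2.812 -1.179 -3.322
v -3.388 -1.731 -3.586
v -3.35 -1.356 -3.942
v -2.994 -1.015 -3.779
v -2.943 -1.279 -2.829
v -3.518 -1.831 -3.093
v -3.691 -1.617 -2.653
v -3.335 -1.276 -2.49
v -3.055 -1.622 -3.202
v -3.742 -0.189 -3.367
v -4.317 -0.741 -3.631
v -3.925 -0.744 -3.97
v -3.569 -0.403 -3.807
v -3.872 -0.289 -2.874
v -4.448 -0.841 -3.138
v -4.266 -1.005 -2.681
v -3.91 -0.664 -2.518
v -4.205 -0.398 -3.258
f 2 1 4
f 2 4 3
f 4 1 5
f 4 5 3
f 5 1 6
f 5 6 3
f 6 1 7
f 6 7 3
f 7 1 8
f 7 8 3
f 8 1 9
f 8 9 3
f 9 1 10
f 9 10 3
f 10 1 11
f 10 11 3
f 11 1 12
f 11 12 3
f 12 1 2
f 12 2 3
f 14 13 16
f 14 16 15
f 16 13 17
f 16 17 15
f 17 13 18
f 17 18 15
f 18 13 19
f 18 19 15
f 19 13 20
f 19 20 15
f 20 13 21
f 20 21 15
f 21 13 22
f 21 22 15
f 22 13 23
f 22 23 15
f 23 13 24
f 23 24 15
f 24 13 25
f 24 25 15
f 25 13 26
f 25 26 15
f 26 13 14
f 26 14 15
f 28 30 27
f 31 28 27
f 27 30 29
f 29 31 27
f 28 34 30
f 32 28 31
f 32 34 28
f 30 34 29
f 33 31 29
f 29 34 33
f 33 32 31
f 34 32 33
f 35 72 51
f 72 46 75
f 51 75 40
f 72 75 51
f 35 51 47
f 51 40 52
f 47 52 36
f 51 52 47
f 35 47 56
f 47 36 57
f 56 57 42
f 47 57 56
f 35 56 68
f 56 42 71
f 68 71 45
f 56 71 68
f 35 68 72
f 68 45 76
f 72 76 46
f 68 76 72
f 36 52 63
f 52 40 66
f 63 66 44
f 52 66 63
f 40 75 53
f 75 46 74
f 53 74 39
f 75 74 53
f 46 76 73
f 76 45 69
f 73 69 37
f 76 69 73
f 45 71 70
f 71 42 58
f 70 58 41
f 71 58 70
f 42 57 62
f 57 36 59
f 62 59 43
f 57 59 62
f 38 64 50
f 64 44 65
f 50 65 39
f 64 65 50
f 38 50 48
f 50 39 49
f 48 49 37
f 50 49 48
f 38 48 55
f 48 37 54
f 55 54 41
f 48 54 55
f 38 55 60
f 55 41 61
f 60 61 43
f 55 61 60
f 38 60 64
f 60 43 67
f 64 67 44
f 60 67 64
f 39 65 53
f 65 44 66
f 53 66 40
f 65 66 53
f 37 49 73
f 49 39 74
f 73 74 46
f 49 74 73
f 41 54 70
f 54 37 69
f 70 69 45
f 54 69 70
f 43 61 62
f 61 41 58
f 62 58 42
f 61 58 62
f 44 67 63
f 67 43 59
f 63 59 36
f 67 59 63



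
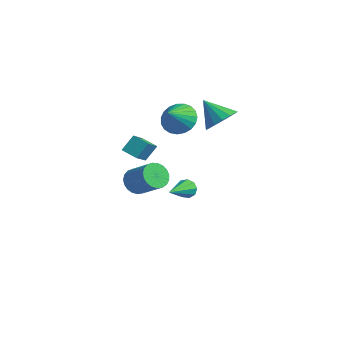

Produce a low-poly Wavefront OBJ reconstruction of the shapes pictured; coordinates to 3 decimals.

v -3.796 3.104 2.395
v -3.221 3.778 2.958
v -3.524 1.996 3.445
v -3.62 3.838 3.125
v -4.05 3.771 3.165
v -4.435 3.589 3.073
v -4.711 3.322 2.863
v -4.827 3.018 2.572
v -4.766 2.729 2.251
v -4.537 2.505 1.955
v -4.18 2.384 1.735
v -3.756 2.388 1.629
v -3.339 2.515 1.655
v -3.002 2.745 1.81
v -2.801 3.036 2.066
v -2.773 3.339 2.379
v -2.921 3.602 2.694
v -3.824 -1.028 1.81
v -3.719 -0.285 2.614
v -4.683 0.434 0.571
v -4.578 1.178 1.376
v -2.962 -0.798 1.484
v -2.857 -0.054 2.289
v -3.821 0.665 0.246
v -3.716 1.408 1.05
v -0.917 3.358 3.372
v -0.228 3.259 4.104
v -2.123 3.202 4.488
v -0.321 3.772 4.075
v -0.574 4.175 3.857
v -0.919 4.359 3.51
v -1.263 4.274 3.126
v -1.515 3.944 2.808
v -1.606 3.457 2.641
v -1.513 2.944 2.67
v -1.26 2.541 2.887
v -0.915 2.357 3.235
v -0.571 2.442 3.619
v -0.319 2.772 3.937
v 2.314 -2.5 2.448
v 2.558 -2.229 2.885
v 2.806 -4.18 3.212
v 2.184 -2.302 2.966
v 1.87 -2.468 2.804
v 1.764 -2.649 2.475
v 1.916 -2.76 2.133
v 2.253 -2.75 1.939
v 2.619 -2.623 1.982
v 2.842 -2.438 2.243
v 2.818 -2.283 2.6
v -3.978 0.132 -1.216
v -3.507 -0.244 -1.801
v -2.091 -0.168 -0.709
v -2.562 0.208 -0.124
v -3.464 0.093 -1.88
v -2.048 0.169 -0.787
v -3.511 0.438 -1.844
v -2.094 0.514 -0.751
v -3.638 0.729 -1.699
v -2.222 0.805 -0.607
v -3.824 0.917 -1.471
v -2.407 0.993 -0.379
v -4.036 0.97 -1.199
v -2.62 1.046 -0.107
v -4.239 0.877 -0.93
v -2.823 0.953 0.162
v -4.396 0.656 -0.71
v -2.98 0.732 0.382
v -4.482 0.344 -0.578
v -3.065 0.42 0.514
v -4.48 -0.004 -0.556
v -3.064 0.072 0.536
v -4.391 -0.329 -0.649
v -2.975 -0.253 0.444
v -4.231 -0.575 -0.839
v -2.815 -0.499 0.253
v -4.027 -0.698 -1.095
v -2.611 -0.622 -0.002
v -3.815 -0.677 -1.371
v -2.399 -0.601 -0.279
v -3.631 -0.517 -1.621
v -2.215 -0.441 -0.529
f 2 1 4
f 2 4 3
f 4 1 5
f 4 5 3
f 5 1 6
f 5 6 3
f 6 1 7
f 6 7 3
f 7 1 8
f 7 8 3
f 8 1 9
f 8 9 3
f 9 1 10
f 9 10 3
f 10 1 11
f 10 11 3
f 11 1 12
f 11 12 3
f 12 1 13
f 12 13 3
f 13 1 14
f 13 14 3
f 14 1 15
f 14 15 3
f 15 1 16
f 15 16 3
f 16 1 17
f 16 17 3
f 17 1 2
f 17 2 3
f 19 21 18
f 22 19 18
f 18 21 20
f 20 22 18
f 19 25 21
f 23 19 22
f 23 25 19
f 21 25 20
f 24 22 20
f 20 25 24
f 24 23 22
f 25 23 24
f 27 26 29
f 27 29 28
f 29 26 30
f 29 30 28
f 30 26 31
f 30 31 28
f 31 26 32
f 31 32 28
f 32 26 33
f 32 33 28
f 33 26 34
f 33 34 28
f 34 26 35
f 34 35 28
f 35 26 36
f 35 36 28
f 36 26 37
f 36 37 28
f 37 26 38
f 37 38 28
f 38 26 39
f 38 39 28
f 39 26 27
f 39 27 28
f 41 40 43
f 41 43 42
f 43 40 44
f 43 44 42
f 44 40 45
f 44 45 42
f 45 40 46
f 45 46 42
f 46 40 47
f 46 47 42
f 47 40 48
f 47 48 42
f 48 40 49
f 48 49 42
f 49 40 50
f 49 50 42
f 50 40 41
f 50 41 42
f 52 51 55
f 52 55 53
f 53 55 56
f 53 56 54
f 55 51 57
f 55 57 56
f 56 57 58
f 56 58 54
f 57 51 59
f 57 59 58
f 58 59 60
f 58 60 54
f 59 51 61
f 59 61 60
f 60 61 62
f 60 62 54
f 61 51 63
f 61 63 62
f 62 63 64
f 62 64 54
f 63 51 65
f 63 65 64
f 64 65 66
f 64 66 54
f 65 51 67
f 65 67 66
f 66 67 68
f 66 68 54
f 67 51 69
f 67 69 68
f 68 69 70
f 68 70 54
f 69 51 71
f 69 71 70
f 70 71 72
f 70 72 54
f 71 51 73
f 71 73 72
f 72 73 74
f 72 74 54
f 73 51 75
f 73 75 74
f 74 75 76
f 74 76 54
f 75 51 77
f 75 77 76
f 76 77 78
f 76 78 54
f 77 51 79
f 77 79 78
f 78 79 80
f 78 80 54
f 79 51 81
f 79 81 80
f 80 81 82
f 80 82 54
f 81 51 52
f 81 52 82
f 82 52 53
f 82 53 54



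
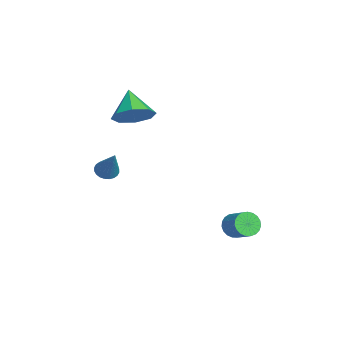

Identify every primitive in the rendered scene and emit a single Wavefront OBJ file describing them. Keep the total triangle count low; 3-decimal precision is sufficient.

v -1.455 -3.687 -0.931
v -0.978 -3.818 -1.252
v -0.365 -3.353 0.551
v -0.997 -3.592 -1.29
v -1.085 -3.38 -1.273
v -1.229 -3.215 -1.203
v -1.408 -3.121 -1.093
v -1.594 -3.114 -0.958
v -1.759 -3.194 -0.818
v -1.878 -3.349 -0.696
v -1.932 -3.555 -0.61
v -1.914 -3.782 -0.572
v -1.826 -3.994 -0.589
v -1.681 -4.159 -0.659
v -1.502 -4.252 -0.769
v -1.316 -4.259 -0.905
v -1.151 -4.18 -1.044
v -1.032 -4.025 -1.166
v 1.707 1.83 -3.098
v 2.037 1.931 -3.685
v 2.882 2.411 -3.128
v 2.553 2.31 -2.542
v 1.885 2.169 -3.66
v 2.731 2.649 -3.104
v 1.704 2.348 -3.539
v 2.549 2.828 -2.982
v 1.522 2.438 -3.341
v 2.368 2.918 -2.784
v 1.373 2.422 -3.101
v 2.218 2.902 -2.545
v 1.282 2.305 -2.861
v 2.127 2.784 -2.304
v 1.264 2.105 -2.662
v 2.109 2.584 -2.105
v 1.323 1.857 -2.538
v 2.168 2.337 -1.981
v 1.448 1.605 -2.511
v 2.293 2.085 -1.954
v 1.618 1.392 -2.586
v 2.464 1.872 -2.029
v 1.804 1.255 -2.749
v 2.649 1.734 -2.192
v 1.973 1.217 -2.973
v 2.818 1.696 -2.416
v 2.096 1.285 -3.218
v 2.941 1.765 -2.661
v 2.152 1.447 -3.443
v 2.997 1.927 -2.886
v 2.131 1.676 -3.608
v 2.976 2.156 -3.051
v -1.068 -2.457 2.674
v -0.574 -3.27 3.094
v -2.272 -2.603 3.806
v -0.352 -2.578 3.419
v -0.55 -1.815 3.307
v -1.051 -1.428 2.825
v -1.561 -1.644 2.253
v -1.783 -2.336 1.928
v -1.585 -3.099 2.04
v -1.084 -3.486 2.523
f 2 1 4
f 2 4 3
f 4 1 5
f 4 5 3
f 5 1 6
f 5 6 3
f 6 1 7
f 6 7 3
f 7 1 8
f 7 8 3
f 8 1 9
f 8 9 3
f 9 1 10
f 9 10 3
f 10 1 11
f 10 11 3
f 11 1 12
f 11 12 3
f 12 1 13
f 12 13 3
f 13 1 14
f 13 14 3
f 14 1 15
f 14 15 3
f 15 1 16
f 15 16 3
f 16 1 17
f 16 17 3
f 17 1 18
f 17 18 3
f 18 1 2
f 18 2 3
f 20 19 23
f 20 23 21
f 21 23 24
f 21 24 22
f 23 19 25
f 23 25 24
f 24 25 26
f 24 26 22
f 25 19 27
f 25 27 26
f 26 27 28
f 26 28 22
f 27 19 29
f 27 29 28
f 28 29 30
f 28 30 22
f 29 19 31
f 29 31 30
f 30 31 32
f 30 32 22
f 31 19 33
f 31 33 32
f 32 33 34
f 32 34 22
f 33 19 35
f 33 35 34
f 34 35 36
f 34 36 22
f 35 19 37
f 35 37 36
f 36 37 38
f 36 38 22
f 37 19 39
f 37 39 38
f 38 39 40
f 38 40 22
f 39 19 41
f 39 41 40
f 40 41 42
f 40 42 22
f 41 19 43
f 41 43 42
f 42 43 44
f 42 44 22
f 43 19 45
f 43 45 44
f 44 45 46
f 44 46 22
f 45 19 47
f 45 47 46
f 46 47 48
f 46 48 22
f 47 19 49
f 47 49 48
f 48 49 50
f 48 50 22
f 49 19 20
f 49 20 50
f 50 20 21
f 50 21 22
f 52 51 54
f 52 54 53
f 54 51 55
f 54 55 53
f 55 51 56
f 55 56 53
f 56 51 57
f 56 57 53
f 57 51 58
f 57 58 53
f 58 51 59
f 58 59 53
f 59 51 60
f 59 60 53
f 60 51 52
f 60 52 53



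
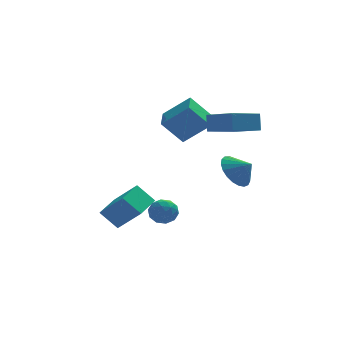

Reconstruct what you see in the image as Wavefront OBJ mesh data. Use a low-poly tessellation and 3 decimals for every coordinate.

v 0.457 -0.168 1.574
v 0.486 0.202 2.492
v 1.965 0.809 1.134
v 1.994 1.179 2.052
v 1.406 -1.419 2.048
v 1.435 -1.049 2.966
v 2.914 -0.442 1.608
v 2.943 -0.072 2.526
v -1.985 1.438 -3.756
v -1.411 1.698 -4.213
v -1.409 0.322 -3.667
v -0.835 0.582 -4.124
v -0.919 0.867 -3.405
v -1.275 1.557 -3.46
v -1.545 0.463 -4.42
v -1.901 1.153 -4.475
v -1.139 1.095 -4.623
v -0.752 1.345 -3.996
v -2.068 0.675 -3.884
v -1.681 0.925 -3.257
v -1.748 1.666 -3.992
v -1.072 0.354 -3.888
v -1.121 0.522 -3.465
v -0.784 0.674 -3.734
v -1.668 1.583 -3.549
v -1.331 1.736 -3.818
v -1.042 1.247 -3.343
v -1.489 0.284 -4.062
v -1.152 0.437 -4.331
v -2.036 1.346 -4.146
v -1.699 1.498 -4.415
v -1.778 0.773 -4.537
v -1.252 1.464 -4.502
v -0.913 0.808 -4.45
v -1.33 0.739 -4.624
v -1.54 1.144 -4.656
v -1.024 1.611 -4.133
v -0.686 0.955 -4.081
v -0.735 1.123 -3.659
v -0.944 1.528 -3.691
v -0.864 1.257 -4.375
v -2.134 1.065 -3.799
v -1.796 0.409 -3.747
v -1.876 0.492 -4.189
v -2.085 0.897 -4.221
v -1.907 1.212 -3.43
v -1.568 0.556 -3.378
v -1.28 0.876 -3.224
v -1.49 1.281 -3.256
v -1.956 0.763 -3.505
v -1.256 2.737 1.137
v 0.018 2.347 2.273
v -0.945 4.206 1.293
v 0.329 3.816 2.429
v -0.209 2.644 -0.069
v 1.065 2.254 1.067
v 0.102 4.113 0.087
v 1.376 3.723 1.223
v -4.025 -2.584 -3.313
v -3.065 -3.299 -2.178
v -4.795 -2.24 -2.446
v -3.836 -2.956 -1.31
v -3.184 -1.164 -3.13
v -2.225 -1.88 -1.994
v -3.955 -0.821 -2.262
v -2.995 -1.536 -1.127
v 2.234 2.027 -1.917
v 2.804 1.76 -2.757
v 2.926 1.573 -1.303
v 2.97 2.15 -2.655
v 3.009 2.52 -2.426
v 2.914 2.804 -2.108
v 2.702 2.954 -1.758
v 2.408 2.943 -1.434
v 2.085 2.775 -1.195
v 1.787 2.477 -1.08
v 1.567 2.101 -1.11
v 1.462 1.712 -1.279
v 1.49 1.378 -1.558
v 1.648 1.156 -1.9
v 1.906 1.085 -2.245
v 2.222 1.177 -2.532
v 2.539 1.415 -2.714
f 2 4 1
f 5 2 1
f 1 4 3
f 3 5 1
f 2 8 4
f 6 2 5
f 6 8 2
f 4 8 3
f 7 5 3
f 3 8 7
f 7 6 5
f 8 6 7
f 9 46 25
f 46 20 49
f 25 49 14
f 46 49 25
f 9 25 21
f 25 14 26
f 21 26 10
f 25 26 21
f 9 21 30
f 21 10 31
f 30 31 16
f 21 31 30
f 9 30 42
f 30 16 45
f 42 45 19
f 30 45 42
f 9 42 46
f 42 19 50
f 46 50 20
f 42 50 46
f 10 26 37
f 26 14 40
f 37 40 18
f 26 40 37
f 14 49 27
f 49 20 48
f 27 48 13
f 49 48 27
f 20 50 47
f 50 19 43
f 47 43 11
f 50 43 47
f 19 45 44
f 45 16 32
f 44 32 15
f 45 32 44
f 16 31 36
f 31 10 33
f 36 33 17
f 31 33 36
f 12 38 24
f 38 18 39
f 24 39 13
f 38 39 24
f 12 24 22
f 24 13 23
f 22 23 11
f 24 23 22
f 12 22 29
f 22 11 28
f 29 28 15
f 22 28 29
f 12 29 34
f 29 15 35
f 34 35 17
f 29 35 34
f 12 34 38
f 34 17 41
f 38 41 18
f 34 41 38
f 13 39 27
f 39 18 40
f 27 40 14
f 39 40 27
f 11 23 47
f 23 13 48
f 47 48 20
f 23 48 47
f 15 28 44
f 28 11 43
f 44 43 19
f 28 43 44
f 17 35 36
f 35 15 32
f 36 32 16
f 35 32 36
f 18 41 37
f 41 17 33
f 37 33 10
f 41 33 37
f 52 54 51
f 55 52 51
f 51 54 53
f 53 55 51
f 52 58 54
f 56 52 55
f 56 58 52
f 54 58 53
f 57 55 53
f 53 58 57
f 57 56 55
f 58 56 57
f 60 62 59
f 63 60 59
f 59 62 61
f 61 63 59
f 60 66 62
f 64 60 63
f 64 66 60
f 62 66 61
f 65 63 61
f 61 66 65
f 65 64 63
f 66 64 65
f 68 67 70
f 68 70 69
f 70 67 71
f 70 71 69
f 71 67 72
f 71 72 69
f 72 67 73
f 72 73 69
f 73 67 74
f 73 74 69
f 74 67 75
f 74 75 69
f 75 67 76
f 75 76 69
f 76 67 77
f 76 77 69
f 77 67 78
f 77 78 69
f 78 67 79
f 78 79 69
f 79 67 80
f 79 80 69
f 80 67 81
f 80 81 69
f 81 67 82
f 81 82 69
f 82 67 83
f 82 83 69
f 83 67 68
f 83 68 69



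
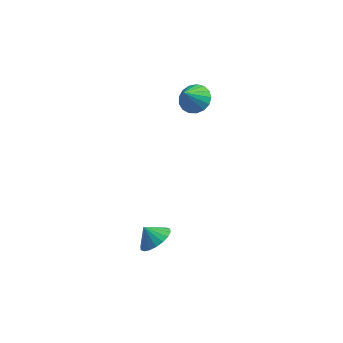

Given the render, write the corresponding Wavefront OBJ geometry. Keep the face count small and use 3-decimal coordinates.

v 1.271 2.983 3.019
v 1.98 2.369 2.818
v 0.889 2.117 4.321
v 2.18 2.683 3.086
v 2.172 3.067 3.339
v 1.957 3.431 3.519
v 1.585 3.693 3.584
v 1.141 3.792 3.519
v 0.727 3.706 3.341
v 0.437 3.454 3.088
v 0.339 3.095 2.82
v 0.453 2.709 2.597
v 0.756 2.387 2.471
v 1.176 2.201 2.47
v 1.618 2.195 2.596
v 0.844 -2.9 -4.053
v 1.441 -3.462 -3.445
v 0.136 -2.78 -3.247
v 1.593 -3.04 -3.374
v 1.597 -2.59 -3.437
v 1.451 -2.202 -3.622
v 1.186 -1.952 -3.893
v 0.853 -1.89 -4.195
v 0.518 -2.027 -4.469
v 0.248 -2.338 -4.66
v 0.096 -2.759 -4.732
v 0.092 -3.209 -4.669
v 0.237 -3.597 -4.484
v 0.503 -3.847 -4.213
v 0.836 -3.91 -3.911
v 1.17 -3.772 -3.637
f 2 1 4
f 2 4 3
f 4 1 5
f 4 5 3
f 5 1 6
f 5 6 3
f 6 1 7
f 6 7 3
f 7 1 8
f 7 8 3
f 8 1 9
f 8 9 3
f 9 1 10
f 9 10 3
f 10 1 11
f 10 11 3
f 11 1 12
f 11 12 3
f 12 1 13
f 12 13 3
f 13 1 14
f 13 14 3
f 14 1 15
f 14 15 3
f 15 1 2
f 15 2 3
f 17 16 19
f 17 19 18
f 19 16 20
f 19 20 18
f 20 16 21
f 20 21 18
f 21 16 22
f 21 22 18
f 22 16 23
f 22 23 18
f 23 16 24
f 23 24 18
f 24 16 25
f 24 25 18
f 25 16 26
f 25 26 18
f 26 16 27
f 26 27 18
f 27 16 28
f 27 28 18
f 28 16 29
f 28 29 18
f 29 16 30
f 29 30 18
f 30 16 31
f 30 31 18
f 31 16 17
f 31 17 18



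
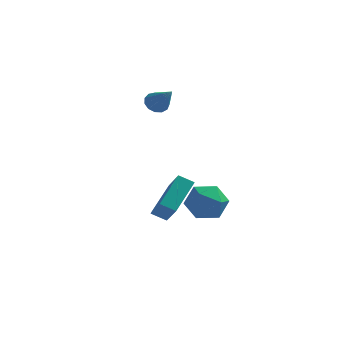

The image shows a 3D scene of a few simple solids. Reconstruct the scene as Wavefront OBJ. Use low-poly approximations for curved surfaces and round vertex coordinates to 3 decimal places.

v -2.59 3.715 2.945
v -2.044 4.01 2.749
v -1.65 2.765 4.135
v -2.181 4.215 3.021
v -2.447 4.261 3.268
v -2.759 4.134 3.412
v -3.017 3.874 3.408
v -3.139 3.564 3.257
v -3.087 3.302 3.007
v -2.877 3.171 2.737
v -2.576 3.213 2.533
v -2.279 3.414 2.459
v -2.081 3.712 2.54
v -0.603 2.34 -2.838
v 0.282 2.79 -2.265
v 0.138 0.65 -2.655
v 1.023 1.1 -2.082
v -0.019 1.083 -1.605
v -0.477 2.128 -1.718
v 0.897 1.312 -3.202
v 0.439 2.357 -3.315
v 1.209 2.154 -2.49
v 0.643 2.013 -1.504
v -0.223 1.427 -3.416
v -0.789 1.286 -2.43
v -1.532 -2.337 -1.315
v -1.027 -0.791 -0.239
v -0.803 -2.315 -1.689
v -0.298 -0.769 -0.613
v -0.882 -3.391 -0.107
v -0.377 -1.845 0.969
v -0.153 -3.369 -0.481
v 0.352 -1.823 0.595
f 2 1 4
f 2 4 3
f 4 1 5
f 4 5 3
f 5 1 6
f 5 6 3
f 6 1 7
f 6 7 3
f 7 1 8
f 7 8 3
f 8 1 9
f 8 9 3
f 9 1 10
f 9 10 3
f 10 1 11
f 10 11 3
f 11 1 12
f 11 12 3
f 12 1 13
f 12 13 3
f 13 1 2
f 13 2 3
f 14 25 19
f 14 19 15
f 14 15 21
f 14 21 24
f 14 24 25
f 15 19 23
f 19 25 18
f 25 24 16
f 24 21 20
f 21 15 22
f 17 23 18
f 17 18 16
f 17 16 20
f 17 20 22
f 17 22 23
f 18 23 19
f 16 18 25
f 20 16 24
f 22 20 21
f 23 22 15
f 27 29 26
f 30 27 26
f 26 29 28
f 28 30 26
f 27 33 29
f 31 27 30
f 31 33 27
f 29 33 28
f 32 30 28
f 28 33 32
f 32 31 30
f 33 31 32



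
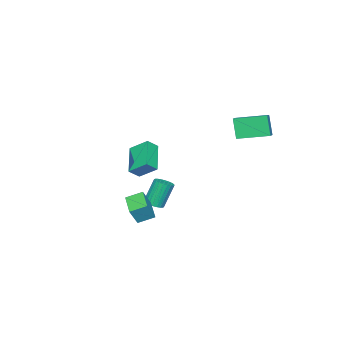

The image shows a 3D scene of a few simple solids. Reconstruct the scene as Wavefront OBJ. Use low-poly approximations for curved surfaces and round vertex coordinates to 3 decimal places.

v -1.274 -3.851 -0.818
v -1.447 -2.694 0.004
v 0.185 -2.861 -1.903
v 0.012 -1.705 -1.081
v -0.652 -4.155 -0.259
v -0.825 -2.999 0.563
v 0.807 -3.166 -1.344
v 0.634 -2.009 -0.522
v 0.526 -1.606 -3.67
v 1.051 -1.307 -3.529
v 0.438 -0.995 -1.909
v -0.086 -1.294 -2.05
v 0.915 -1.127 -3.615
v 0.302 -0.814 -1.996
v 0.721 -1.019 -3.71
v 0.108 -0.706 -2.09
v 0.496 -1.001 -3.798
v -0.117 -0.688 -2.179
v 0.276 -1.075 -3.867
v -0.337 -0.762 -2.247
v 0.095 -1.229 -3.906
v -0.518 -0.917 -2.286
v -0.021 -1.442 -3.909
v -0.634 -1.129 -2.289
v -0.054 -1.679 -3.876
v -0.667 -1.366 -2.256
v 0.002 -1.905 -3.811
v -0.611 -1.593 -2.191
v 0.138 -2.086 -3.724
v -0.475 -1.773 -2.105
v 0.332 -2.194 -3.63
v -0.281 -1.881 -2.01
v 0.557 -2.212 -3.541
v -0.056 -1.899 -1.922
v 0.777 -2.138 -3.473
v 0.164 -1.825 -1.853
v 0.958 -1.983 -3.434
v 0.345 -1.671 -1.814
v 1.074 -1.771 -3.431
v 0.461 -1.458 -1.811
v 1.107 -1.534 -3.464
v 0.494 -1.221 -1.844
v -3.292 1.639 1.096
v -3.601 1.199 2.475
v -4.182 3.372 1.449
v -4.491 2.932 2.828
v -2.589 1.948 1.352
v -2.898 1.508 2.731
v -3.479 3.681 1.705
v -3.788 3.241 3.084
v 3.414 -0.923 -2.663
v 3.983 -1.049 -1.614
v 2.81 -0.159 -2.244
v 3.379 -0.286 -1.195
v 4.421 0.106 -3.085
v 4.99 -0.021 -2.036
v 3.817 0.869 -2.666
v 4.386 0.743 -1.617
f 2 4 1
f 5 2 1
f 1 4 3
f 3 5 1
f 2 8 4
f 6 2 5
f 6 8 2
f 4 8 3
f 7 5 3
f 3 8 7
f 7 6 5
f 8 6 7
f 10 9 13
f 10 13 11
f 11 13 14
f 11 14 12
f 13 9 15
f 13 15 14
f 14 15 16
f 14 16 12
f 15 9 17
f 15 17 16
f 16 17 18
f 16 18 12
f 17 9 19
f 17 19 18
f 18 19 20
f 18 20 12
f 19 9 21
f 19 21 20
f 20 21 22
f 20 22 12
f 21 9 23
f 21 23 22
f 22 23 24
f 22 24 12
f 23 9 25
f 23 25 24
f 24 25 26
f 24 26 12
f 25 9 27
f 25 27 26
f 26 27 28
f 26 28 12
f 27 9 29
f 27 29 28
f 28 29 30
f 28 30 12
f 29 9 31
f 29 31 30
f 30 31 32
f 30 32 12
f 31 9 33
f 31 33 32
f 32 33 34
f 32 34 12
f 33 9 35
f 33 35 34
f 34 35 36
f 34 36 12
f 35 9 37
f 35 37 36
f 36 37 38
f 36 38 12
f 37 9 39
f 37 39 38
f 38 39 40
f 38 40 12
f 39 9 41
f 39 41 40
f 40 41 42
f 40 42 12
f 41 9 10
f 41 10 42
f 42 10 11
f 42 11 12
f 44 46 43
f 47 44 43
f 43 46 45
f 45 47 43
f 44 50 46
f 48 44 47
f 48 50 44
f 46 50 45
f 49 47 45
f 45 50 49
f 49 48 47
f 50 48 49
f 52 54 51
f 55 52 51
f 51 54 53
f 53 55 51
f 52 58 54
f 56 52 55
f 56 58 52
f 54 58 53
f 57 55 53
f 53 58 57
f 57 56 55
f 58 56 57



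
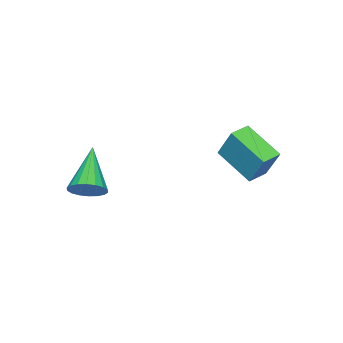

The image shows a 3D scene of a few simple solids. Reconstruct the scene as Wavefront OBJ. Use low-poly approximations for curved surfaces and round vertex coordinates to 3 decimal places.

v 3.236 -0.765 -1.17
v 3.714 -1.102 -0.805
v 1.864 -1.475 -0.03
v 3.695 -0.832 -0.66
v 3.585 -0.549 -0.616
v 3.406 -0.308 -0.682
v 3.193 -0.158 -0.844
v 2.988 -0.128 -1.071
v 2.833 -0.225 -1.318
v 2.757 -0.428 -1.536
v 2.776 -0.698 -1.681
v 2.886 -0.981 -1.725
v 3.066 -1.221 -1.659
v 3.279 -1.372 -1.496
v 3.483 -1.401 -1.269
v 3.639 -1.305 -1.022
v -1.846 1.836 -0.765
v -1.61 2.492 0.517
v -1.535 3.264 -1.553
v -1.299 3.92 -0.27
v -1.061 1.64 -0.81
v -0.825 2.296 0.473
v -0.75 3.068 -1.597
v -0.514 3.724 -0.315
f 2 1 4
f 2 4 3
f 4 1 5
f 4 5 3
f 5 1 6
f 5 6 3
f 6 1 7
f 6 7 3
f 7 1 8
f 7 8 3
f 8 1 9
f 8 9 3
f 9 1 10
f 9 10 3
f 10 1 11
f 10 11 3
f 11 1 12
f 11 12 3
f 12 1 13
f 12 13 3
f 13 1 14
f 13 14 3
f 14 1 15
f 14 15 3
f 15 1 16
f 15 16 3
f 16 1 2
f 16 2 3
f 18 20 17
f 21 18 17
f 17 20 19
f 19 21 17
f 18 24 20
f 22 18 21
f 22 24 18
f 20 24 19
f 23 21 19
f 19 24 23
f 23 22 21
f 24 22 23



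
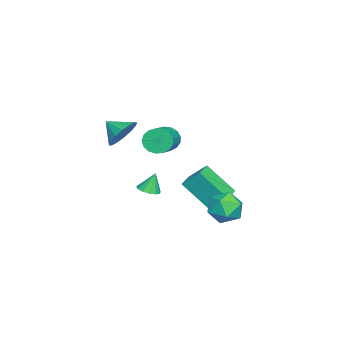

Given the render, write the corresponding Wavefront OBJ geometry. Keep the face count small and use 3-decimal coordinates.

v -3.534 1.543 -4.156
v -3.757 0.092 -2.682
v -3.516 2.432 -3.278
v -3.739 0.982 -1.804
v -2.321 1.438 -4.076
v -2.544 -0.012 -2.602
v -2.303 2.328 -3.198
v -2.526 0.877 -1.724
v 1.002 3.653 -1.579
v 1.896 3.742 -1.195
v 1.364 2.198 -2.085
v 2.258 2.287 -1.701
v 1.479 2.218 -1.114
v 1.255 3.117 -0.802
v 2.005 2.823 -2.478
v 1.781 3.722 -2.166
v 2.516 3.229 -1.751
v 2.191 2.855 -0.907
v 1.069 3.085 -2.373
v 0.744 2.711 -1.529
v 1.304 0.105 2.331
v 1.544 0.4 1.72
v 3.257 0.45 2.418
v 3.016 0.155 3.029
v 1.457 0.671 1.914
v 3.17 0.721 2.612
v 1.335 0.813 2.203
v 3.048 0.863 2.901
v 1.206 0.792 2.522
v 2.918 0.842 3.22
v 1.099 0.614 2.797
v 2.812 0.664 3.495
v 1.039 0.319 2.965
v 2.752 0.37 3.663
v 1.04 -0.024 2.988
v 2.752 0.026 3.686
v 1.101 -0.339 2.861
v 2.814 -0.288 3.559
v 1.209 -0.551 2.612
v 2.921 -0.501 3.31
v 1.338 -0.614 2.299
v 3.051 -0.563 2.996
v 1.46 -0.511 1.993
v 3.172 -0.461 2.691
v 1.545 -0.268 1.765
v 3.258 -0.218 2.462
v 1.576 0.061 1.666
v 3.289 0.111 2.364
v 0.401 -0.928 -1.569
v 0.962 -1.075 -1.415
v 0.199 -0.632 -0.551
v 0.971 -0.75 -1.508
v 0.799 -0.481 -1.619
v 0.501 -0.354 -1.716
v 0.171 -0.409 -1.765
v -0.085 -0.628 -1.753
v -0.188 -0.943 -1.682
v -0.103 -1.252 -1.576
v 0.142 -1.459 -1.467
v 0.469 -1.496 -1.391
v 0.775 -1.354 -1.372
v -0.383 -2.333 1.602
v 0.526 -2.469 1.841
v -0.677 -3.247 2.198
v 0.343 -2.179 2.195
v -0.035 -1.931 2.389
v -0.506 -1.791 2.372
v -0.944 -1.796 2.149
v -1.232 -1.945 1.78
v -1.293 -2.197 1.362
v -1.11 -2.487 1.009
v -0.732 -2.735 0.815
v -0.261 -2.875 0.831
v 0.177 -2.87 1.054
v 0.465 -2.721 1.424
f 2 4 1
f 5 2 1
f 1 4 3
f 3 5 1
f 2 8 4
f 6 2 5
f 6 8 2
f 4 8 3
f 7 5 3
f 3 8 7
f 7 6 5
f 8 6 7
f 9 20 14
f 9 14 10
f 9 10 16
f 9 16 19
f 9 19 20
f 10 14 18
f 14 20 13
f 20 19 11
f 19 16 15
f 16 10 17
f 12 18 13
f 12 13 11
f 12 11 15
f 12 15 17
f 12 17 18
f 13 18 14
f 11 13 20
f 15 11 19
f 17 15 16
f 18 17 10
f 22 21 25
f 22 25 23
f 23 25 26
f 23 26 24
f 25 21 27
f 25 27 26
f 26 27 28
f 26 28 24
f 27 21 29
f 27 29 28
f 28 29 30
f 28 30 24
f 29 21 31
f 29 31 30
f 30 31 32
f 30 32 24
f 31 21 33
f 31 33 32
f 32 33 34
f 32 34 24
f 33 21 35
f 33 35 34
f 34 35 36
f 34 36 24
f 35 21 37
f 35 37 36
f 36 37 38
f 36 38 24
f 37 21 39
f 37 39 38
f 38 39 40
f 38 40 24
f 39 21 41
f 39 41 40
f 40 41 42
f 40 42 24
f 41 21 43
f 41 43 42
f 42 43 44
f 42 44 24
f 43 21 45
f 43 45 44
f 44 45 46
f 44 46 24
f 45 21 47
f 45 47 46
f 46 47 48
f 46 48 24
f 47 21 22
f 47 22 48
f 48 22 23
f 48 23 24
f 50 49 52
f 50 52 51
f 52 49 53
f 52 53 51
f 53 49 54
f 53 54 51
f 54 49 55
f 54 55 51
f 55 49 56
f 55 56 51
f 56 49 57
f 56 57 51
f 57 49 58
f 57 58 51
f 58 49 59
f 58 59 51
f 59 49 60
f 59 60 51
f 60 49 61
f 60 61 51
f 61 49 50
f 61 50 51
f 63 62 65
f 63 65 64
f 65 62 66
f 65 66 64
f 66 62 67
f 66 67 64
f 67 62 68
f 67 68 64
f 68 62 69
f 68 69 64
f 69 62 70
f 69 70 64
f 70 62 71
f 70 71 64
f 71 62 72
f 71 72 64
f 72 62 73
f 72 73 64
f 73 62 74
f 73 74 64
f 74 62 75
f 74 75 64
f 75 62 63
f 75 63 64



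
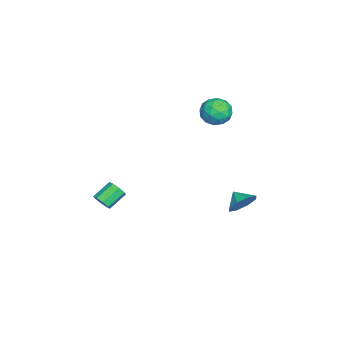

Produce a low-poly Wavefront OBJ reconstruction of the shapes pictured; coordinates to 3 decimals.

v 3.537 -4.137 -2.097
v 4.029 -3.938 -1.722
v 3.154 -3.164 -0.987
v 2.663 -3.363 -1.363
v 3.959 -3.643 -2.116
v 3.084 -2.869 -1.381
v 3.642 -3.637 -2.499
v 2.767 -2.863 -1.765
v 3.264 -3.924 -2.647
v 2.389 -3.15 -1.912
v 3.046 -4.336 -2.473
v 2.171 -3.562 -1.738
v 3.116 -4.631 -2.079
v 2.241 -3.857 -1.344
v 3.433 -4.637 -1.695
v 2.558 -3.863 -0.961
v 3.811 -4.35 -1.548
v 2.936 -3.576 -0.813
v -1.064 2.471 3.448
v -0.111 2.359 3.045
v -0.649 1.441 4.715
v 0.304 1.329 4.312
v 0.016 2.242 4.72
v -0.241 2.878 3.938
v -0.519 0.922 3.822
v -0.776 1.558 3.04
v 0.226 1.401 3.276
v 0.556 2.217 3.831
v -1.316 1.583 3.929
v -0.986 2.399 4.484
v -0.624 2.505 3.136
v -0.136 1.295 4.624
v -0.305 1.831 4.865
v 0.255 1.765 4.628
v -0.7 2.811 3.66
v -0.14 2.745 3.423
v -0.065 2.676 4.408
v -0.62 1.055 4.337
v -0.06 0.989 4.1
v -1.015 2.035 3.132
v -0.455 1.969 2.895
v -0.695 1.124 3.352
v 0.134 1.877 3.034
v 0.378 1.271 3.779
v -0.106 1.032 3.491
v -0.257 1.406 3.031
v 0.329 2.356 3.36
v 0.573 1.751 4.105
v 0.403 2.288 4.345
v 0.252 2.662 3.885
v 0.526 1.793 3.496
v -1.333 2.049 3.655
v -1.089 1.444 4.4
v -1.012 1.138 3.875
v -1.163 1.512 3.415
v -1.138 2.529 3.981
v -0.894 1.923 4.726
v -0.503 2.394 4.729
v -0.654 2.768 4.269
v -1.286 2.007 4.264
v -0.389 3.57 -4.02
v 0.386 3.356 -3.392
v -1.031 2.89 -3.46
v -0.04 3.962 -3.146
v -0.671 4.338 -3.412
v -1.136 4.264 -4.035
v -1.163 3.783 -4.649
v -0.737 3.177 -4.895
v -0.107 2.801 -4.629
v 0.358 2.875 -4.006
f 2 1 5
f 2 5 3
f 3 5 6
f 3 6 4
f 5 1 7
f 5 7 6
f 6 7 8
f 6 8 4
f 7 1 9
f 7 9 8
f 8 9 10
f 8 10 4
f 9 1 11
f 9 11 10
f 10 11 12
f 10 12 4
f 11 1 13
f 11 13 12
f 12 13 14
f 12 14 4
f 13 1 15
f 13 15 14
f 14 15 16
f 14 16 4
f 15 1 17
f 15 17 16
f 16 17 18
f 16 18 4
f 17 1 2
f 17 2 18
f 18 2 3
f 18 3 4
f 19 56 35
f 56 30 59
f 35 59 24
f 56 59 35
f 19 35 31
f 35 24 36
f 31 36 20
f 35 36 31
f 19 31 40
f 31 20 41
f 40 41 26
f 31 41 40
f 19 40 52
f 40 26 55
f 52 55 29
f 40 55 52
f 19 52 56
f 52 29 60
f 56 60 30
f 52 60 56
f 20 36 47
f 36 24 50
f 47 50 28
f 36 50 47
f 24 59 37
f 59 30 58
f 37 58 23
f 59 58 37
f 30 60 57
f 60 29 53
f 57 53 21
f 60 53 57
f 29 55 54
f 55 26 42
f 54 42 25
f 55 42 54
f 26 41 46
f 41 20 43
f 46 43 27
f 41 43 46
f 22 48 34
f 48 28 49
f 34 49 23
f 48 49 34
f 22 34 32
f 34 23 33
f 32 33 21
f 34 33 32
f 22 32 39
f 32 21 38
f 39 38 25
f 32 38 39
f 22 39 44
f 39 25 45
f 44 45 27
f 39 45 44
f 22 44 48
f 44 27 51
f 48 51 28
f 44 51 48
f 23 49 37
f 49 28 50
f 37 50 24
f 49 50 37
f 21 33 57
f 33 23 58
f 57 58 30
f 33 58 57
f 25 38 54
f 38 21 53
f 54 53 29
f 38 53 54
f 27 45 46
f 45 25 42
f 46 42 26
f 45 42 46
f 28 51 47
f 51 27 43
f 47 43 20
f 51 43 47
f 62 61 64
f 62 64 63
f 64 61 65
f 64 65 63
f 65 61 66
f 65 66 63
f 66 61 67
f 66 67 63
f 67 61 68
f 67 68 63
f 68 61 69
f 68 69 63
f 69 61 70
f 69 70 63
f 70 61 62
f 70 62 63



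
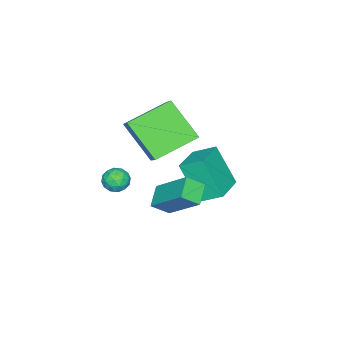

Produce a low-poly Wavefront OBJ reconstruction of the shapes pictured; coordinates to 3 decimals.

v 1.699 -2.405 -1.369
v 2.171 -2.208 -0.999
v 1.909 -3.372 -1.121
v 2.381 -3.175 -0.751
v 1.783 -3.058 -0.589
v 1.653 -2.46 -0.742
v 2.427 -3.12 -1.378
v 2.297 -2.522 -1.531
v 2.621 -2.65 -1.005
v 2.222 -2.611 -0.517
v 1.858 -2.969 -1.603
v 1.459 -2.93 -1.115
v 1.917 -2.221 -1.206
v 2.163 -3.359 -0.914
v 1.812 -3.29 -0.819
v 2.089 -3.174 -0.601
v 1.612 -2.369 -1.055
v 1.889 -2.253 -0.838
v 1.661 -2.753 -0.596
v 2.191 -3.327 -1.282
v 2.468 -3.211 -1.065
v 1.991 -2.406 -1.519
v 2.268 -2.29 -1.301
v 2.419 -2.827 -1.524
v 2.458 -2.365 -0.992
v 2.582 -2.934 -0.846
v 2.609 -2.902 -1.214
v 2.533 -2.55 -1.305
v 2.224 -2.342 -0.705
v 2.348 -2.911 -0.559
v 1.996 -2.842 -0.464
v 1.92 -2.491 -0.554
v 2.489 -2.602 -0.708
v 1.732 -2.669 -1.561
v 1.856 -3.238 -1.415
v 2.16 -3.089 -1.566
v 2.084 -2.738 -1.656
v 1.498 -2.646 -1.274
v 1.622 -3.215 -1.128
v 1.547 -3.03 -0.815
v 1.471 -2.678 -0.906
v 1.591 -2.978 -1.412
v -1.952 -0.607 -3.338
v -2.069 -1.647 -1.563
v -2.216 0.375 -2.78
v -2.333 -0.664 -1.005
v -0.387 -0.336 -3.075
v -0.504 -1.375 -1.3
v -0.651 0.647 -2.517
v -0.768 -0.393 -0.742
v 2.737 0.377 -0.12
v 3.206 -0.17 0.402
v 3.019 1.9 1.224
v 3.488 1.352 1.746
v 3.592 0.648 -0.606
v 4.061 0.1 -0.084
v 3.874 2.17 0.738
v 4.343 1.623 1.26
v 1.099 -1.727 -0.054
v 0.823 -3.19 1.427
v -0.508 -0.685 0.677
v -0.784 -2.148 2.157
v 2.124 -0.872 0.983
v 1.848 -2.335 2.463
v 0.517 0.17 1.713
v 0.241 -1.293 3.194
f 1 38 17
f 38 12 41
f 17 41 6
f 38 41 17
f 1 17 13
f 17 6 18
f 13 18 2
f 17 18 13
f 1 13 22
f 13 2 23
f 22 23 8
f 13 23 22
f 1 22 34
f 22 8 37
f 34 37 11
f 22 37 34
f 1 34 38
f 34 11 42
f 38 42 12
f 34 42 38
f 2 18 29
f 18 6 32
f 29 32 10
f 18 32 29
f 6 41 19
f 41 12 40
f 19 40 5
f 41 40 19
f 12 42 39
f 42 11 35
f 39 35 3
f 42 35 39
f 11 37 36
f 37 8 24
f 36 24 7
f 37 24 36
f 8 23 28
f 23 2 25
f 28 25 9
f 23 25 28
f 4 30 16
f 30 10 31
f 16 31 5
f 30 31 16
f 4 16 14
f 16 5 15
f 14 15 3
f 16 15 14
f 4 14 21
f 14 3 20
f 21 20 7
f 14 20 21
f 4 21 26
f 21 7 27
f 26 27 9
f 21 27 26
f 4 26 30
f 26 9 33
f 30 33 10
f 26 33 30
f 5 31 19
f 31 10 32
f 19 32 6
f 31 32 19
f 3 15 39
f 15 5 40
f 39 40 12
f 15 40 39
f 7 20 36
f 20 3 35
f 36 35 11
f 20 35 36
f 9 27 28
f 27 7 24
f 28 24 8
f 27 24 28
f 10 33 29
f 33 9 25
f 29 25 2
f 33 25 29
f 44 46 43
f 47 44 43
f 43 46 45
f 45 47 43
f 44 50 46
f 48 44 47
f 48 50 44
f 46 50 45
f 49 47 45
f 45 50 49
f 49 48 47
f 50 48 49
f 52 54 51
f 55 52 51
f 51 54 53
f 53 55 51
f 52 58 54
f 56 52 55
f 56 58 52
f 54 58 53
f 57 55 53
f 53 58 57
f 57 56 55
f 58 56 57
f 60 62 59
f 63 60 59
f 59 62 61
f 61 63 59
f 60 66 62
f 64 60 63
f 64 66 60
f 62 66 61
f 65 63 61
f 61 66 65
f 65 64 63
f 66 64 65

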